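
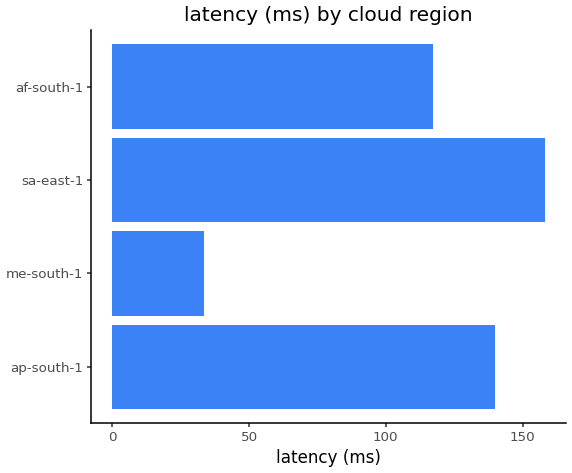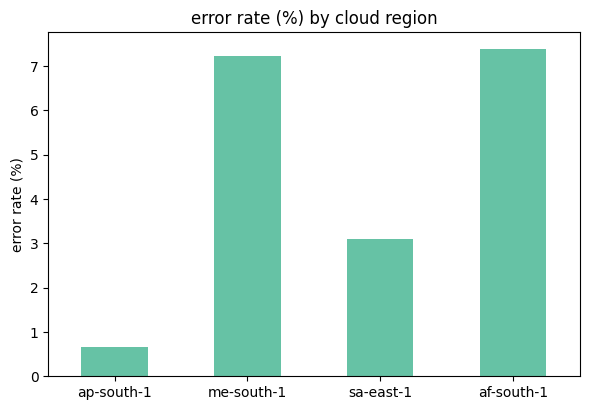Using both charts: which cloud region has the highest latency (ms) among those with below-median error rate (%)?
sa-east-1

Chart 2 median error rate (%) ≈ 5; below-median cloud regions: ap-south-1, sa-east-1. Among those, sa-east-1 has the highest latency (ms) (≈ 160).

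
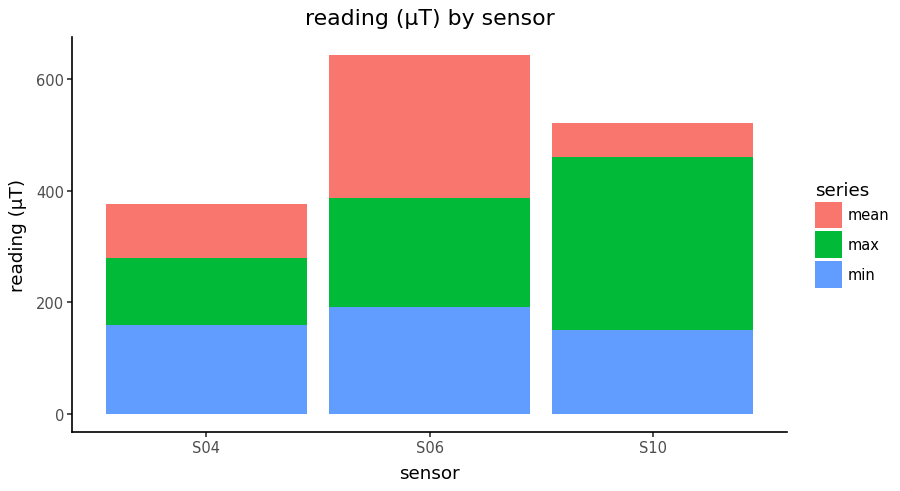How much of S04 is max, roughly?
≈ 100

max top ≈ 300, bottom ≈ 200; segment ≈ 100.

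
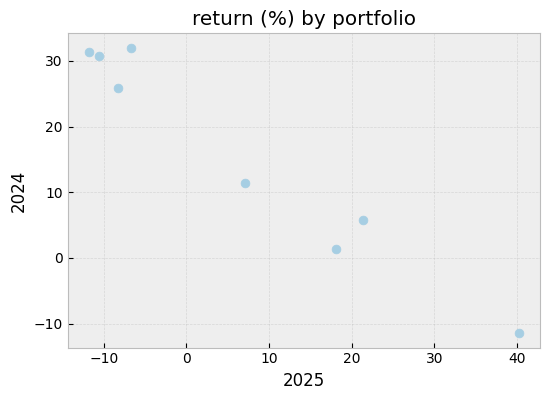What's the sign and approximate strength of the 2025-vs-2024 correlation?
Points are negatively correlated; strong (|r| ≈ 1.0).

negative, strong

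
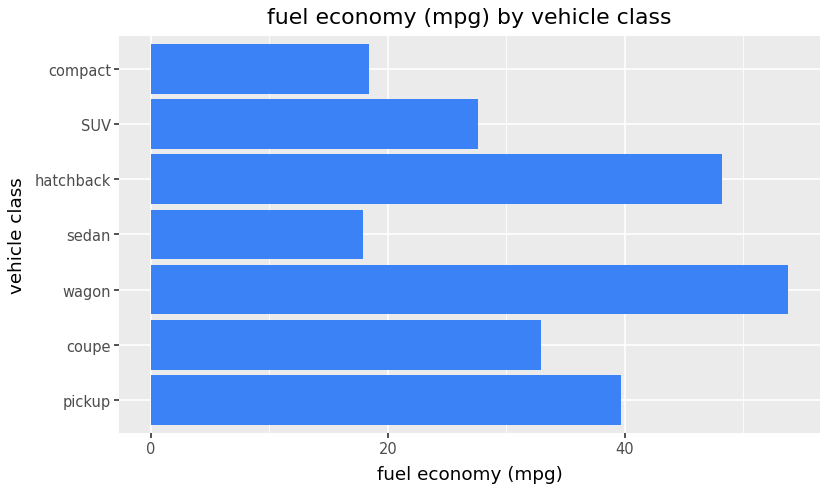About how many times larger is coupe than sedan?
≈ 1.75×

coupe ≈ 35, sedan ≈ 20; 35/20 ≈ 1.75.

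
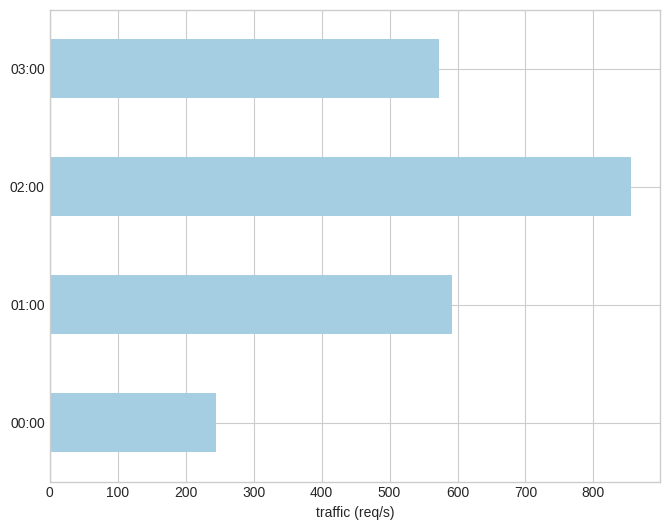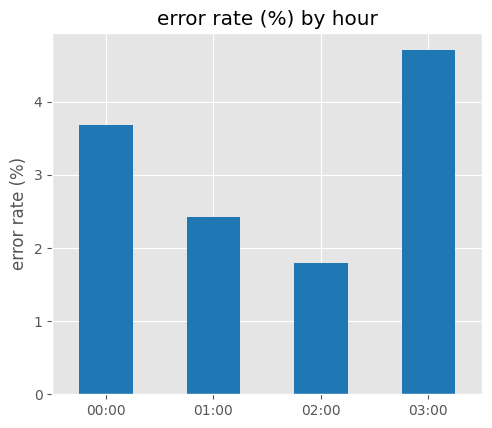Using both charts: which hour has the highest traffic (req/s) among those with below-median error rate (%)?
02:00

Chart 2 median error rate (%) ≈ 3; below-median hours: 01:00, 02:00. Among those, 02:00 has the highest traffic (req/s) (≈ 900).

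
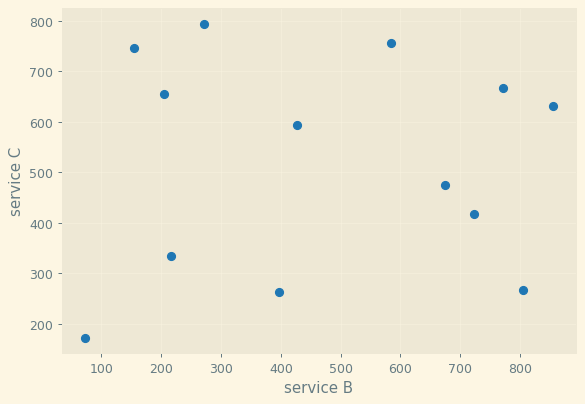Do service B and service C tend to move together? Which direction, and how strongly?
no clear correlation

Points are roughly uncorrelated; weak (|r| ≈ 0.0).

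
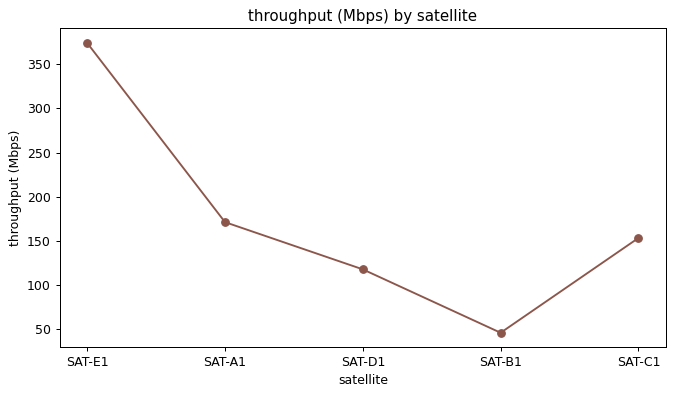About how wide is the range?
≈ 300

Max SAT-E1 ≈ 350, min SAT-B1 ≈ 50; range ≈ 300.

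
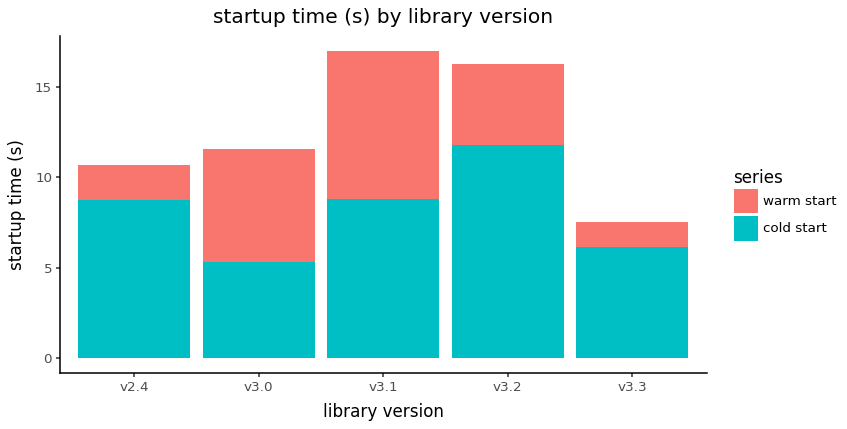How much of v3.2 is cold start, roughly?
≈ 12

cold start top ≈ 12, bottom ≈ 0; segment ≈ 12.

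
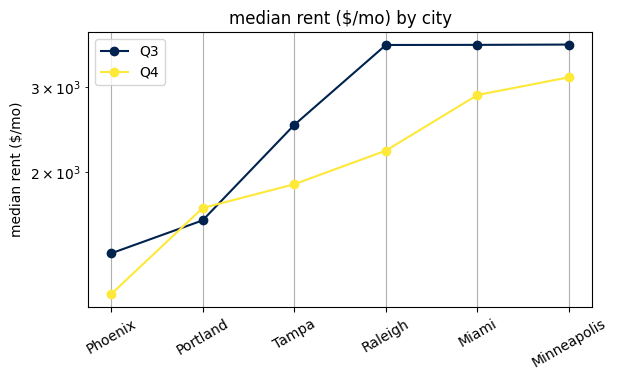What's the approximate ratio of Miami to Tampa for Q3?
Miami ≈ 3500, Tampa ≈ 2500; 3500/2500 ≈ 1.4.

≈ 1.4×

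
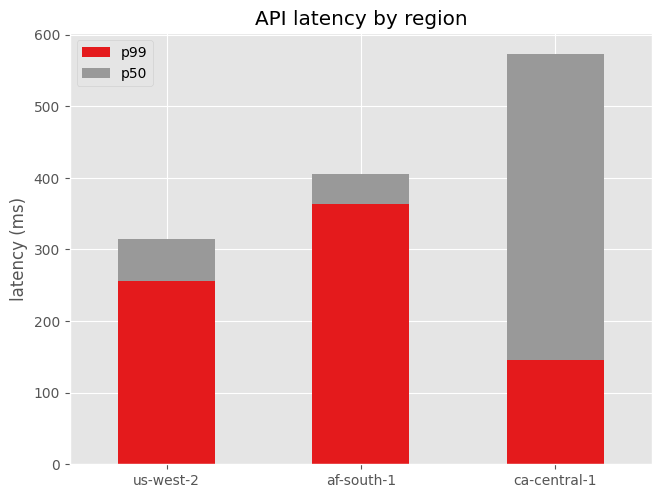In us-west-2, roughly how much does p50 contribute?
p50 top ≈ 300, bottom ≈ 250; segment ≈ 50.

≈ 50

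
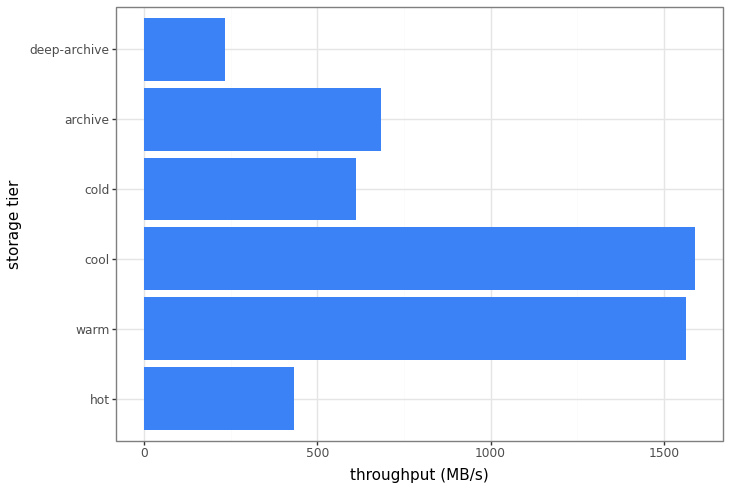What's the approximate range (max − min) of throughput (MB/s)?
Max cool ≈ 1600, min deep-archive ≈ 200; range ≈ 1400.

≈ 1400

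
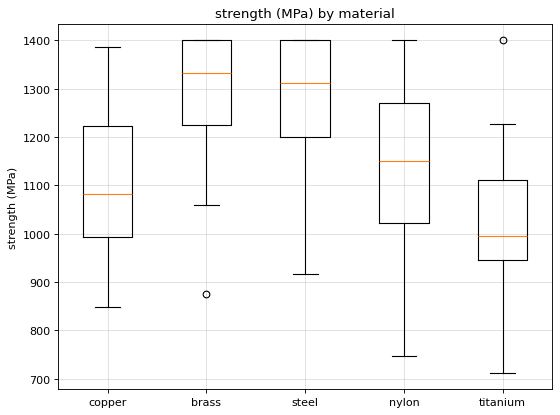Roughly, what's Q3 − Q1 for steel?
≈ 200

Q3 ≈ 1400, Q1 ≈ 1200; IQR ≈ 200.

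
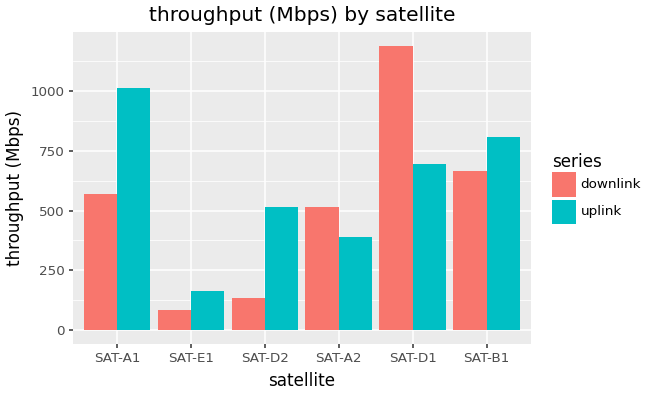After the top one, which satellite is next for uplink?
SAT-B1

Top 3 for uplink: SAT-A1 ≈ 1000, SAT-B1 ≈ 800, SAT-D1 ≈ 700.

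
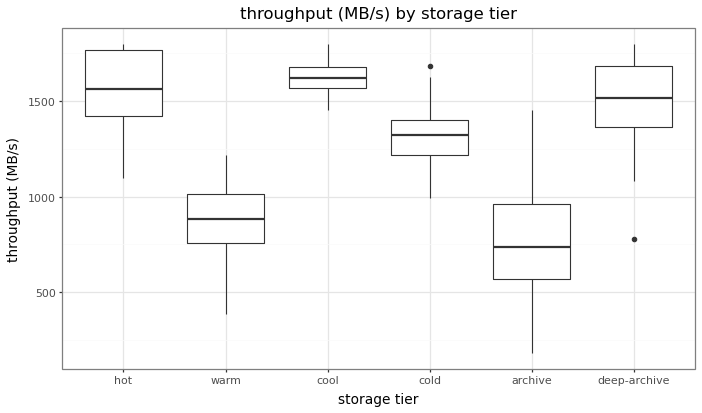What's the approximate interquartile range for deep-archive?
Q3 ≈ 1700, Q1 ≈ 1400; IQR ≈ 300.

≈ 300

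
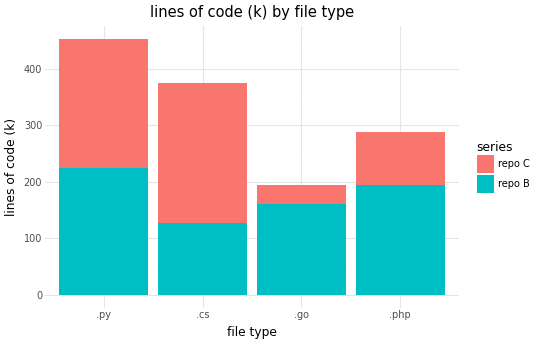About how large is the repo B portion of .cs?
≈ 150

repo B top ≈ 150, bottom ≈ 0; segment ≈ 150.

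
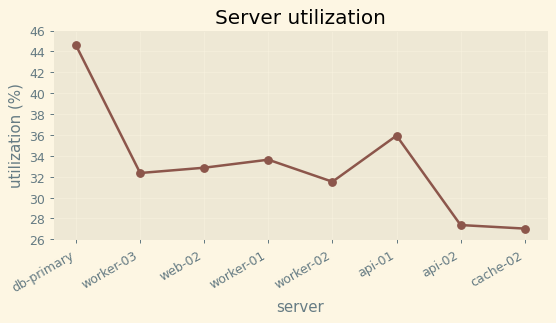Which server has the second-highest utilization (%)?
api-01

Top 3: db-primary ≈ 44, api-01 ≈ 36, worker-01 ≈ 34.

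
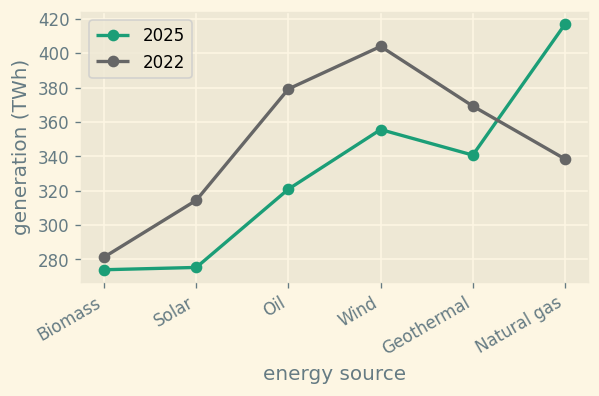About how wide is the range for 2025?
Max Natural gas ≈ 420, min Biomass ≈ 280; range ≈ 140.

≈ 140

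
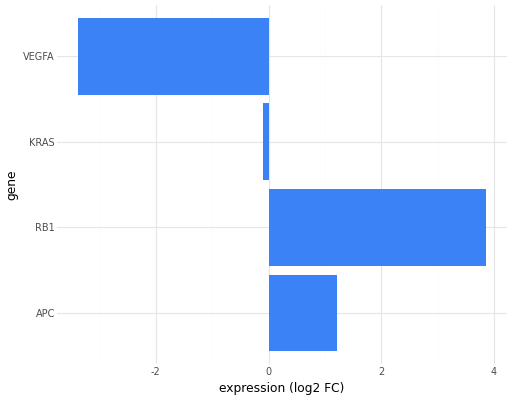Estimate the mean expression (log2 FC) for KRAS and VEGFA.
≈ -2

(0 + -3) / 2 ≈ -2.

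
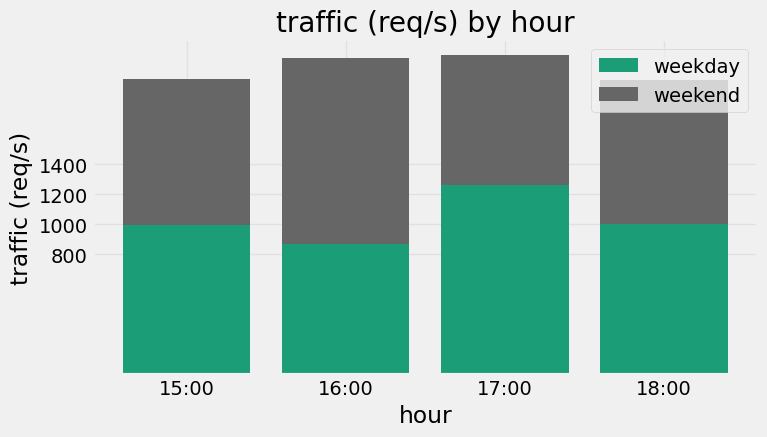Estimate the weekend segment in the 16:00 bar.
≈ 1400

weekend top ≈ 2200, bottom ≈ 800; segment ≈ 1400.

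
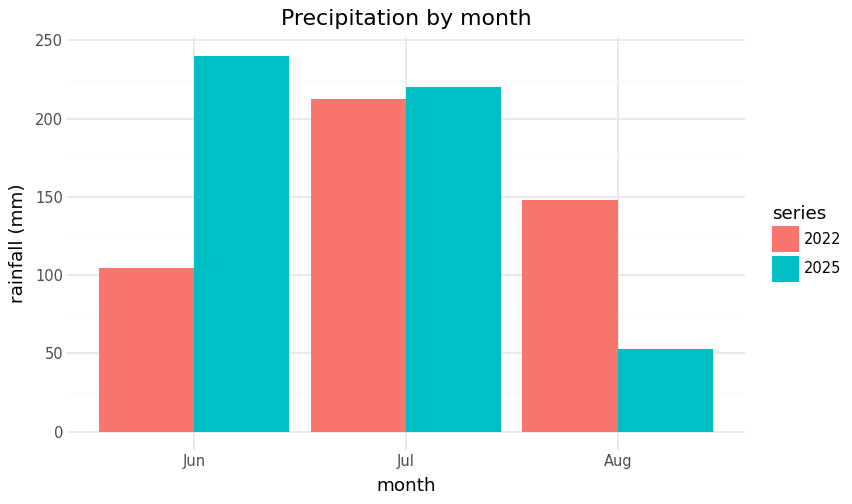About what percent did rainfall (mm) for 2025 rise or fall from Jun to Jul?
Jun ≈ 250, Jul ≈ 225; (225 − 250) / 250 ≈ -10%.

≈ -10%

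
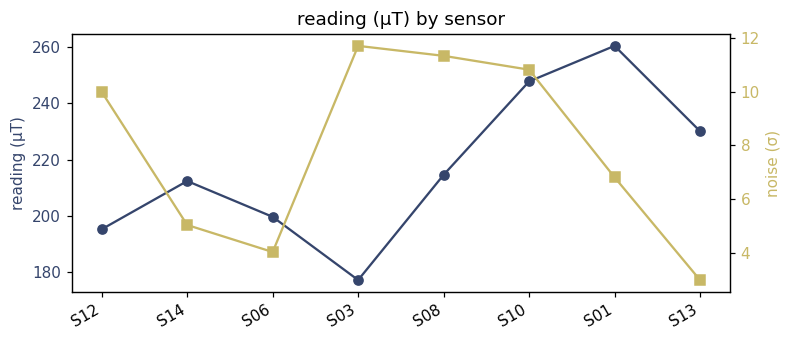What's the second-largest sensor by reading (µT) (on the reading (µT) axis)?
Top 3 (on the reading (µT) axis): S01 ≈ 260, S10 ≈ 250, S13 ≈ 230.

S10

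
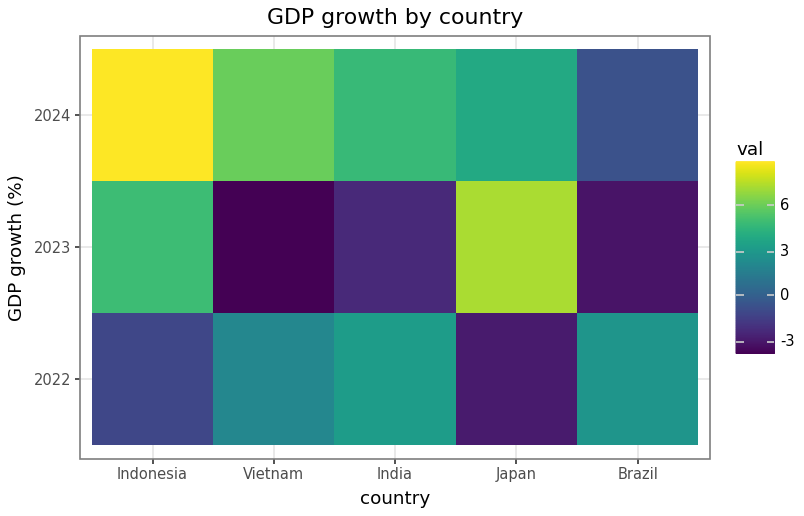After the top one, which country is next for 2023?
Indonesia

Top 3 for 2023: Japan ≈ 8, Indonesia ≈ 4, India ≈ -2.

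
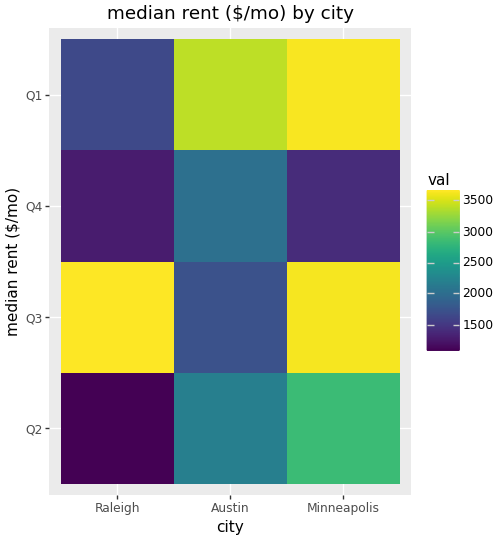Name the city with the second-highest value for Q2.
Top 3 for Q2: Minneapolis ≈ 3000, Austin ≈ 2000, Raleigh ≈ 1000.

Austin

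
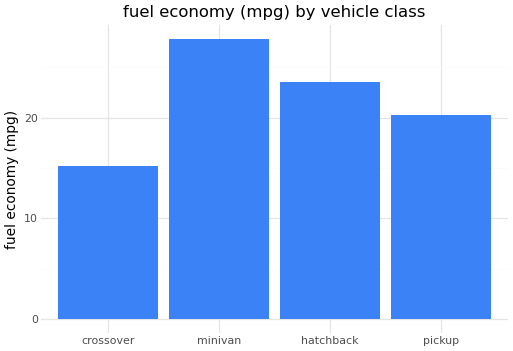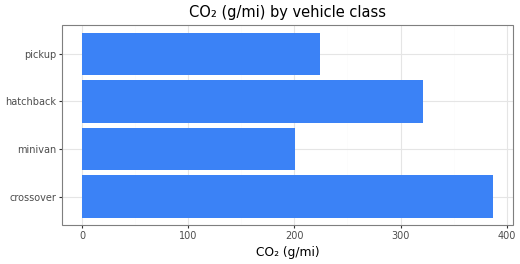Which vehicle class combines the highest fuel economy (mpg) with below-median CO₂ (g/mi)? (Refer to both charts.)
Chart 2 median CO₂ (g/mi) ≈ 250; below-median vehicle classes: minivan, pickup. Among those, minivan has the highest fuel economy (mpg) (≈ 30).

minivan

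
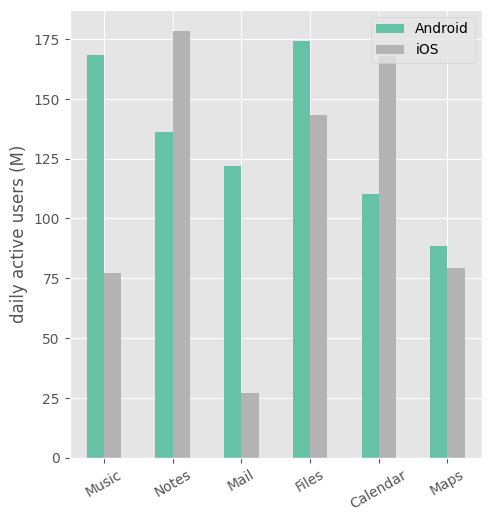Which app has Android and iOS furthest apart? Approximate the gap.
Mail: Android ≈ 120, iOS ≈ 20 → gap ≈ 100. Next-largest (Music) is only ≈ 80.

Mail, ≈ 100 M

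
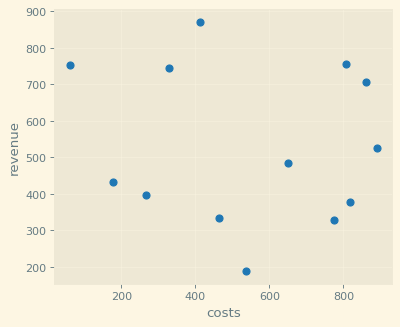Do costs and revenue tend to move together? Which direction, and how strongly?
no clear correlation

Points are roughly uncorrelated; weak (|r| ≈ 0.1).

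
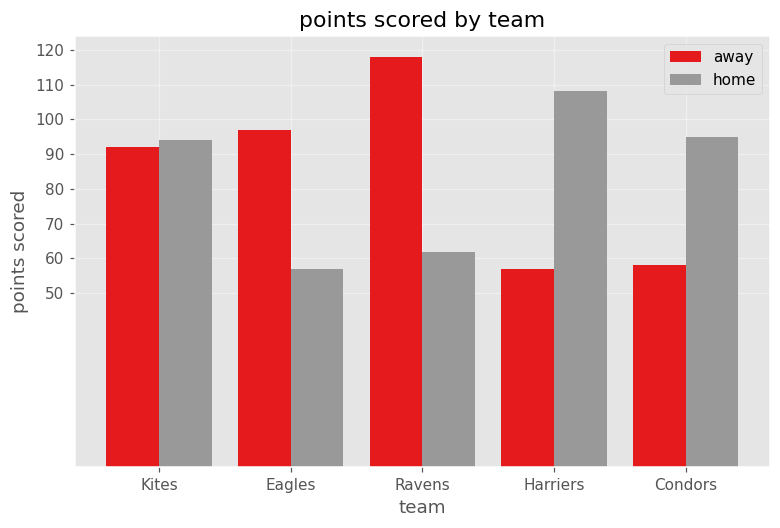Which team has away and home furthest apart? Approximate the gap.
Ravens: away ≈ 120, home ≈ 60 → gap ≈ 60. Next-largest (Harriers) is only ≈ 50.

Ravens, ≈ 60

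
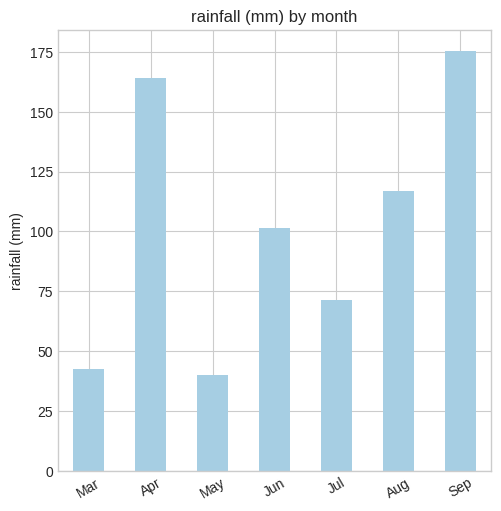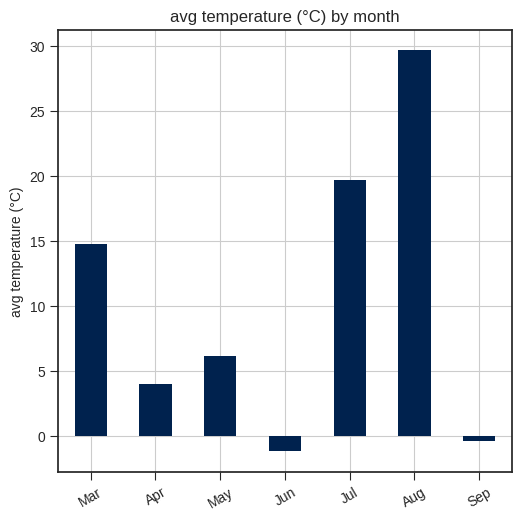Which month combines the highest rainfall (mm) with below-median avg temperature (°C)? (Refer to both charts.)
Sep

Chart 2 median avg temperature (°C) ≈ 5; below-median months: Apr, Jun, Sep. Among those, Sep has the highest rainfall (mm) (≈ 180).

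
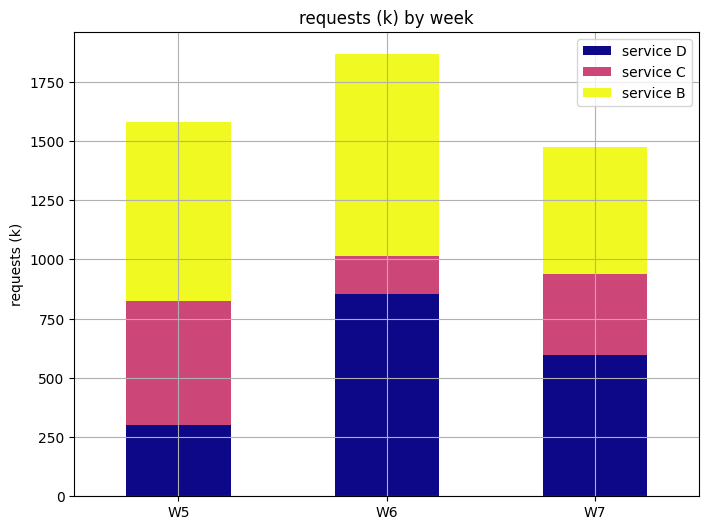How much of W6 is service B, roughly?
service B top ≈ 1800, bottom ≈ 1000; segment ≈ 800.

≈ 800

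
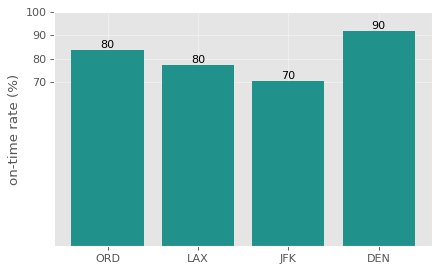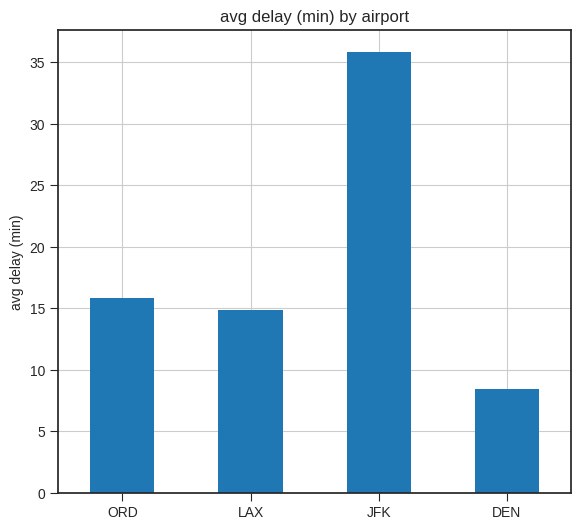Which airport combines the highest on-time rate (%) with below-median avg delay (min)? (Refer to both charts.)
Chart 2 median avg delay (min) ≈ 15; below-median airports: LAX, DEN. Among those, DEN has the highest on-time rate (%) (≈ 90).

DEN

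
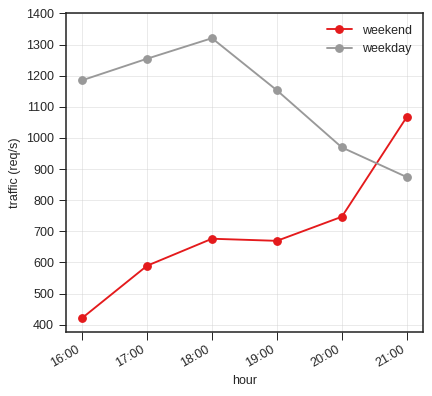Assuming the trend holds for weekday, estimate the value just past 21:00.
≈ 750

Last three: 1200, 1000, 900 → slope ≈ -150/step → next ≈ 750.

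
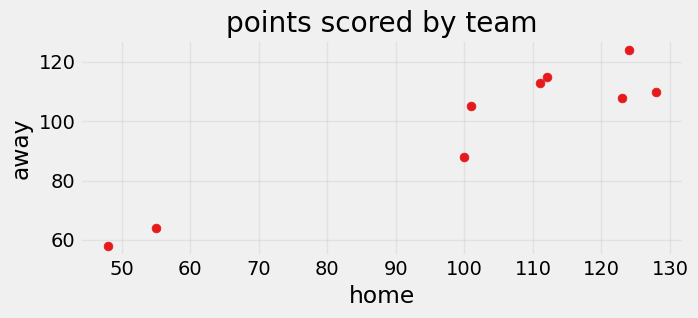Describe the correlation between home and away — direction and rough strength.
Points are positively correlated; strong (|r| ≈ 0.9).

positive, strong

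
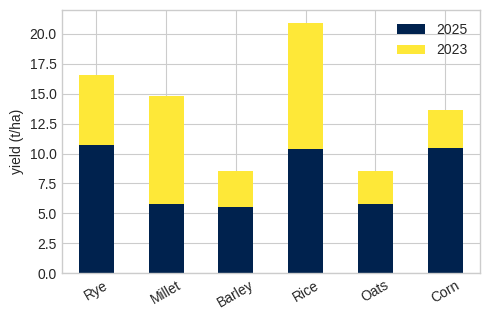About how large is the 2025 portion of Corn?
≈ 10

2025 top ≈ 10, bottom ≈ 0; segment ≈ 10.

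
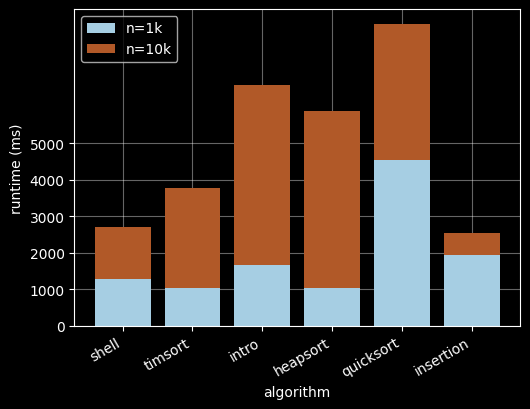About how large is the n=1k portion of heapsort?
n=1k top ≈ 1000, bottom ≈ 0; segment ≈ 1000.

≈ 1000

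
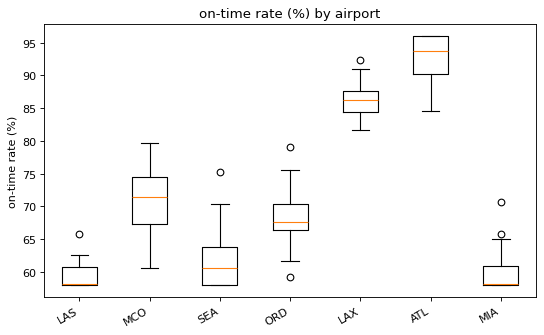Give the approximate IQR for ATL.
≈ 5

Q3 ≈ 95, Q1 ≈ 90; IQR ≈ 5.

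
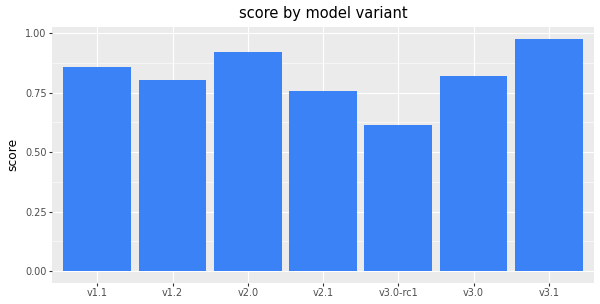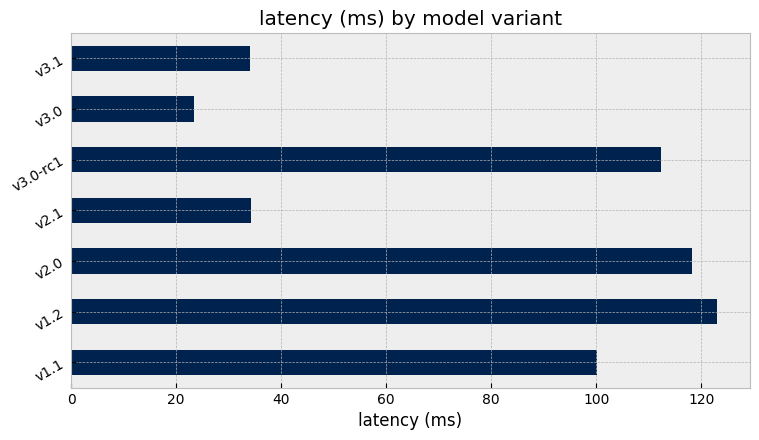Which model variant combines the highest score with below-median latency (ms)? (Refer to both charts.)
v3.1

Chart 2 median latency (ms) ≈ 100; below-median model variants: v2.1, v3.0, v3.1. Among those, v3.1 has the highest score (≈ 1).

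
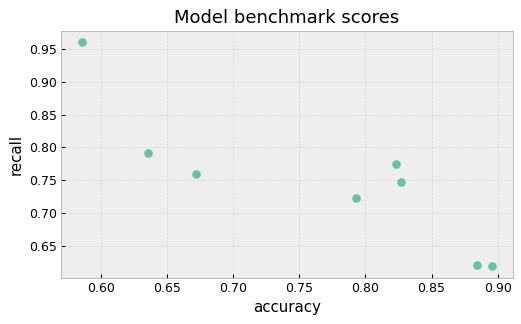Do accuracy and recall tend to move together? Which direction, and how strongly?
negative, strong

Points are negatively correlated; strong (|r| ≈ 0.9).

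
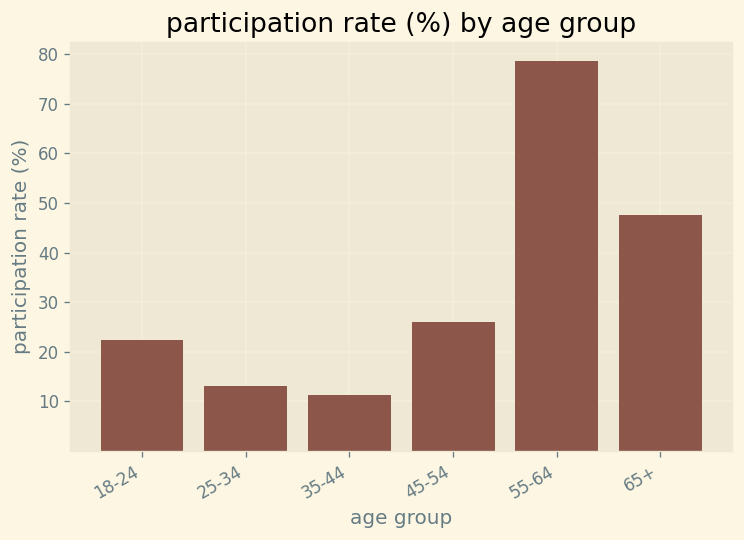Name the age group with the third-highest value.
Top 4: 55-64 ≈ 80, 65+ ≈ 50, 45-54 ≈ 30, 18-24 ≈ 20.

45-54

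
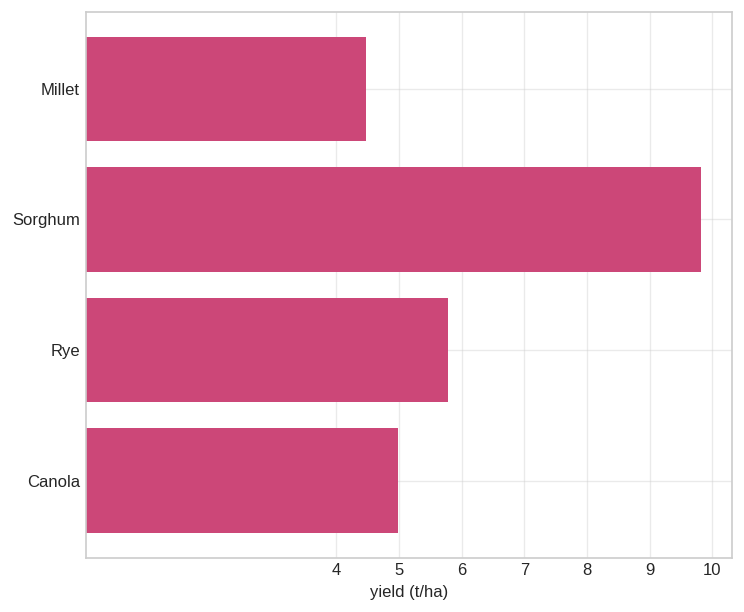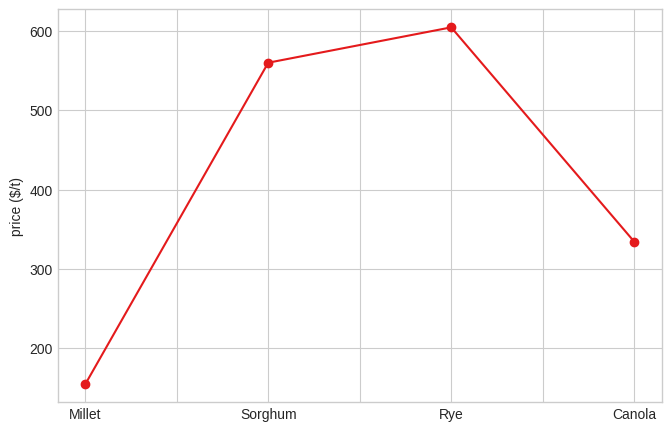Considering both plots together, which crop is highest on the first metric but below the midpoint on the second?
Chart 2 median price ($/t) ≈ 400; below-median crops: Millet, Canola. Among those, Canola has the highest yield (t/ha) (≈ 5).

Canola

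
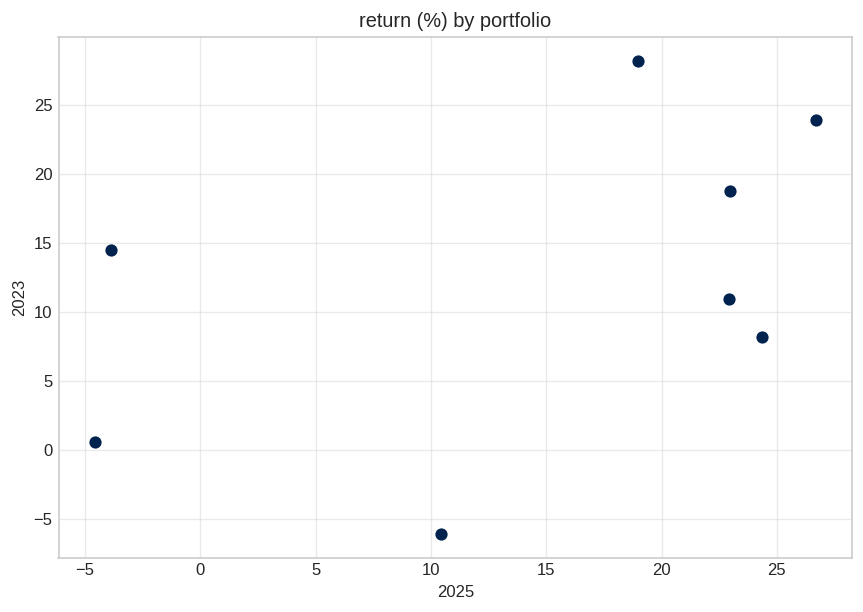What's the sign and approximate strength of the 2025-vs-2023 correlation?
positive, moderate

Points are positively correlated; moderate (|r| ≈ 0.5).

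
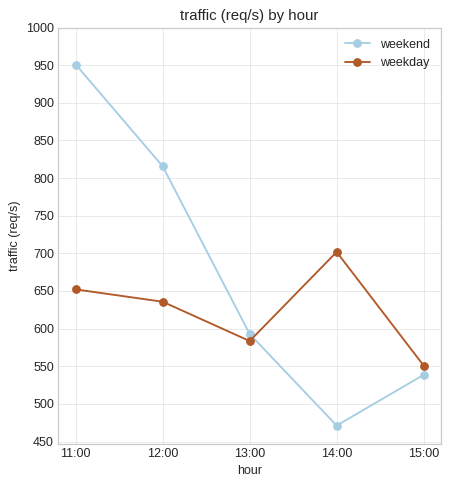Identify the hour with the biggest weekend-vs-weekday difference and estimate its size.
11:00: weekend ≈ 950, weekday ≈ 650 → gap ≈ 300. Next-largest (14:00) is only ≈ 250.

11:00, ≈ 300 req/s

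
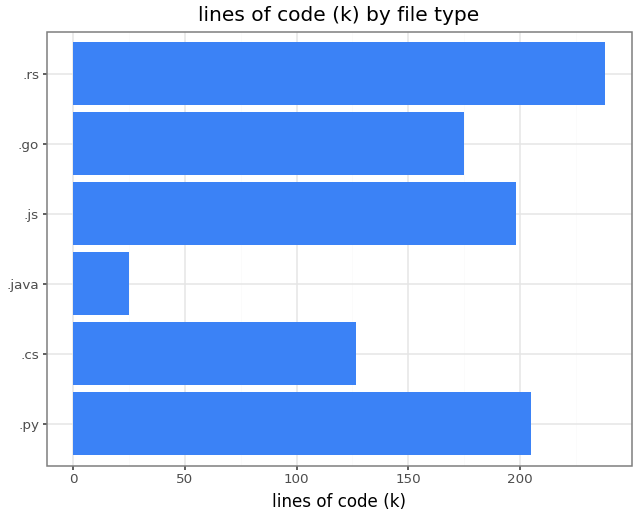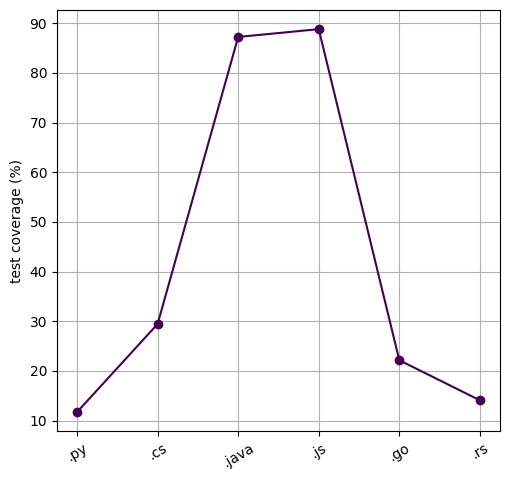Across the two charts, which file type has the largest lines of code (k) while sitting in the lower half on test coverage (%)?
Chart 2 median test coverage (%) ≈ 30; below-median file types: .py, .go, .rs. Among those, .rs has the highest lines of code (k) (≈ 250).

.rs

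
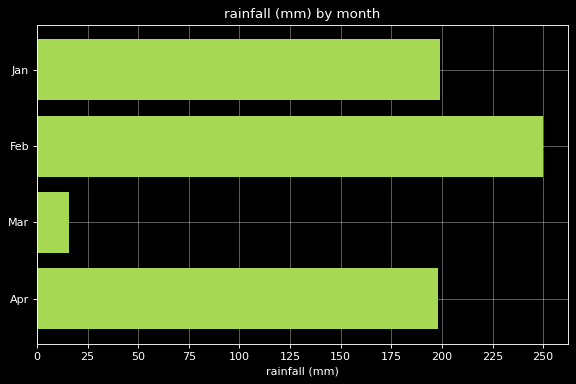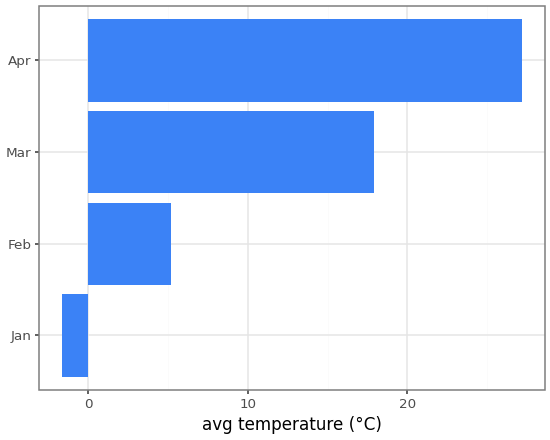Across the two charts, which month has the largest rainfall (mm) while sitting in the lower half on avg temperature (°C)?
Chart 2 median avg temperature (°C) ≈ 10; below-median months: Jan, Feb. Among those, Feb has the highest rainfall (mm) (≈ 250).

Feb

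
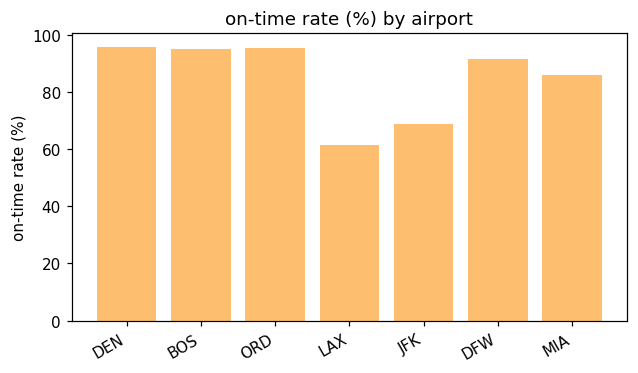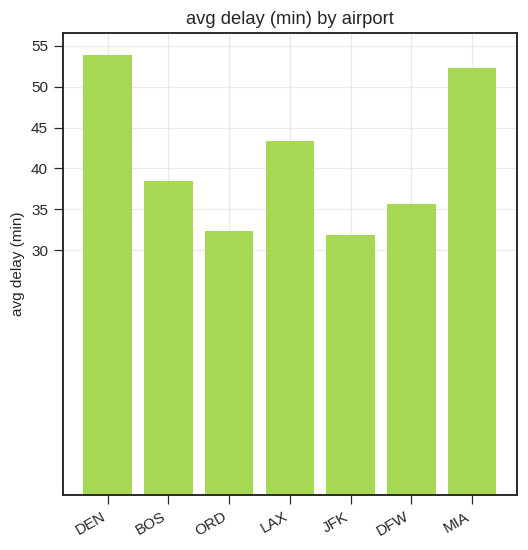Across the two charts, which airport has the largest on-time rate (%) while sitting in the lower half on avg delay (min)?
ORD

Chart 2 median avg delay (min) ≈ 40; below-median airports: ORD, JFK, DFW. Among those, ORD has the highest on-time rate (%) (≈ 100).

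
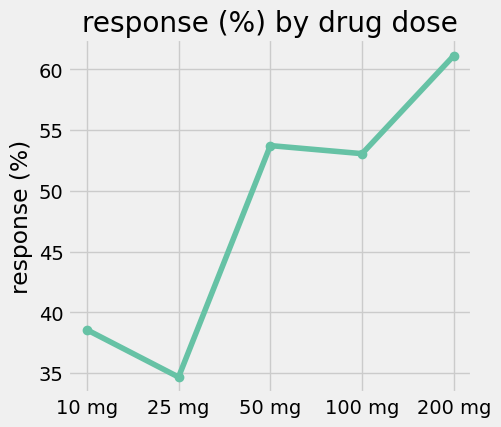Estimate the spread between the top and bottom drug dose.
Max 200 mg ≈ 60, min 25 mg ≈ 35; range ≈ 25.

≈ 25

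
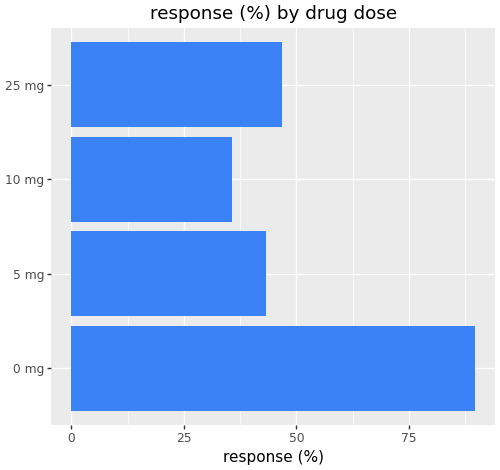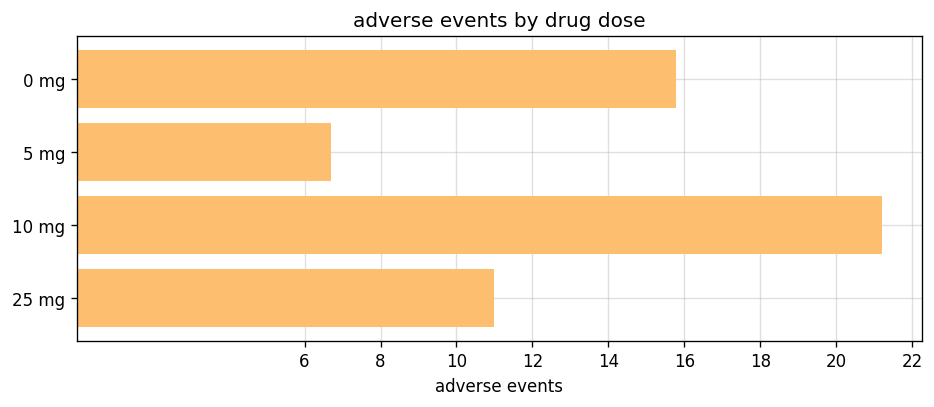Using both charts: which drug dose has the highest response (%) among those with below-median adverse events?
25 mg

Chart 2 median adverse events ≈ 14; below-median drug doses: 5 mg, 25 mg. Among those, 25 mg has the highest response (%) (≈ 50).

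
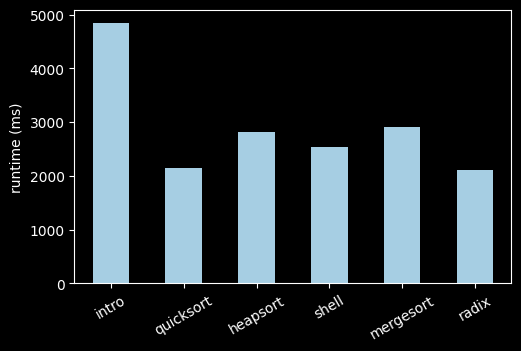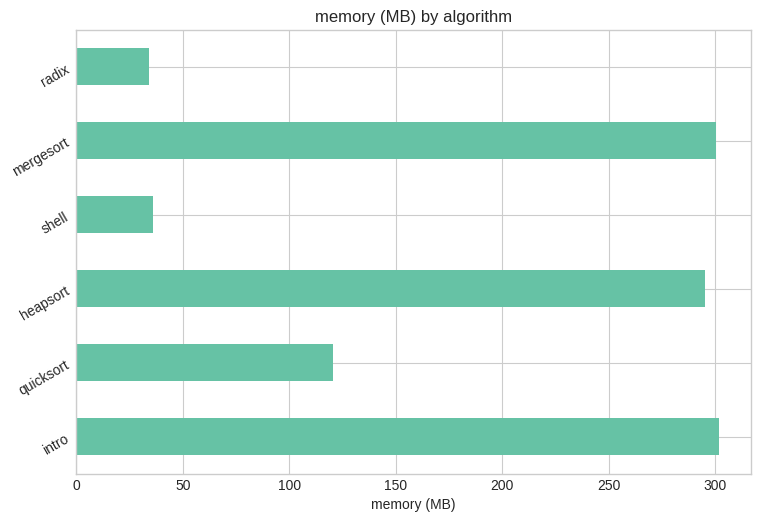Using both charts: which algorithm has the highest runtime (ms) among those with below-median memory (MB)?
Chart 2 median memory (MB) ≈ 200; below-median algorithms: quicksort, shell, radix. Among those, shell has the highest runtime (ms) (≈ 2500).

shell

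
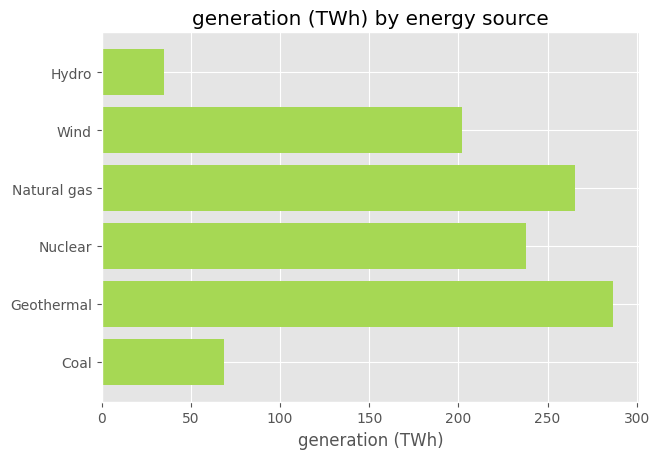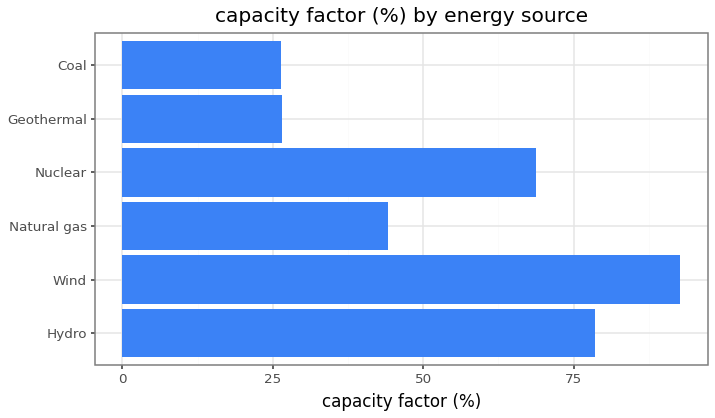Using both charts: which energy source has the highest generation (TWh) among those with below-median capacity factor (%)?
Geothermal

Chart 2 median capacity factor (%) ≈ 60; below-median energy sources: Natural gas, Geothermal, Coal. Among those, Geothermal has the highest generation (TWh) (≈ 300).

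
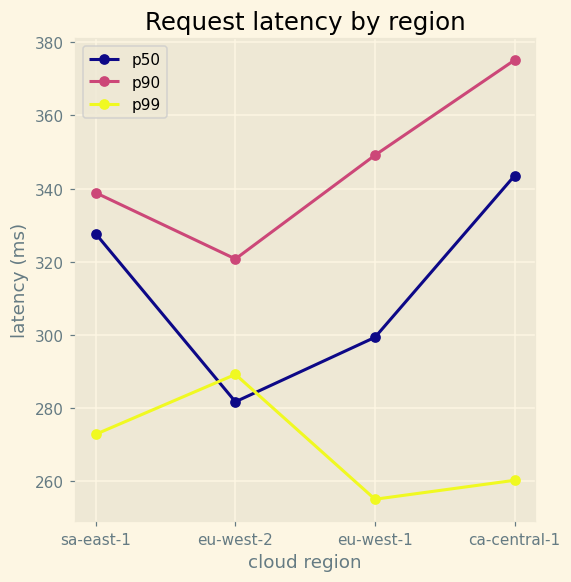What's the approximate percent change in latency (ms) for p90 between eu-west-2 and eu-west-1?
≈ +9.4%

eu-west-2 ≈ 320, eu-west-1 ≈ 350; (350 − 320) / 320 ≈ +9.4%.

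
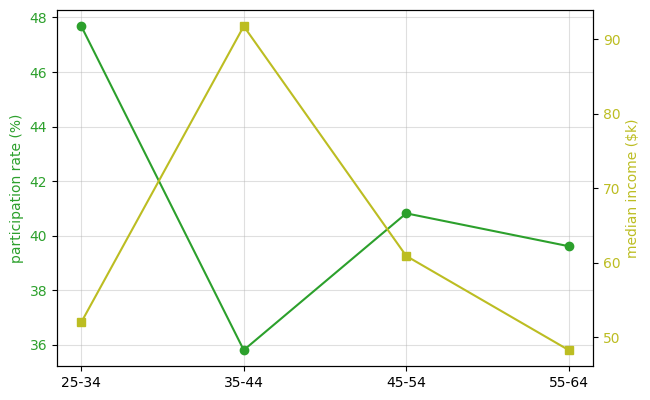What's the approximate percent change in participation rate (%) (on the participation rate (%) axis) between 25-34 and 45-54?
≈ -14.6%

25-34 ≈ 48, 45-54 ≈ 41; (41 − 48) / 48 ≈ -14.6%.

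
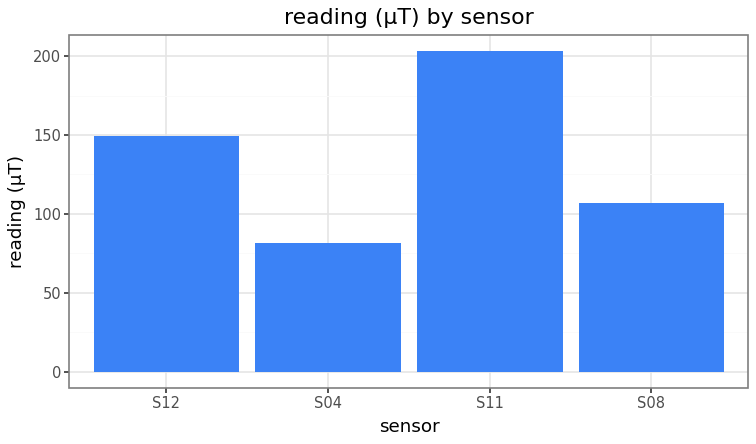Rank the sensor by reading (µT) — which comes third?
S08

Top 4: S11 ≈ 200, S12 ≈ 140, S08 ≈ 100, S04 ≈ 80.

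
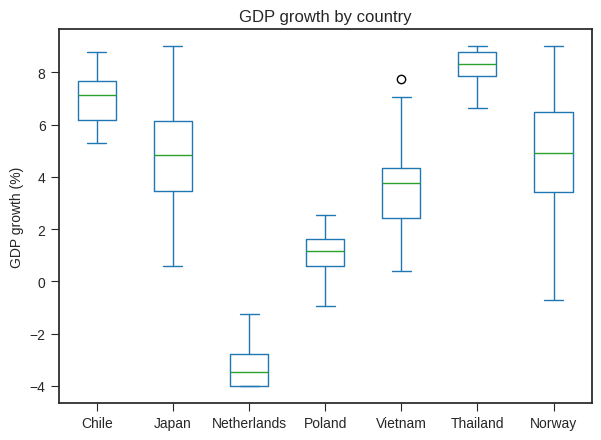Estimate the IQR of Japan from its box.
≈ 3

Q3 ≈ 6, Q1 ≈ 3; IQR ≈ 3.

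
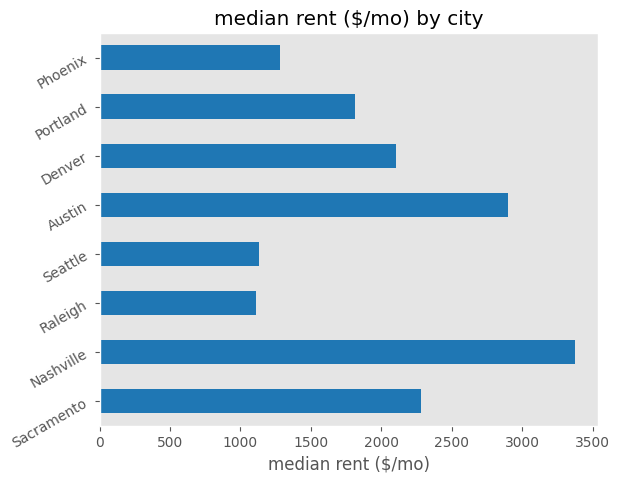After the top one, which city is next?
Austin

Top 3: Nashville ≈ 3500, Austin ≈ 3000, Sacramento ≈ 2500.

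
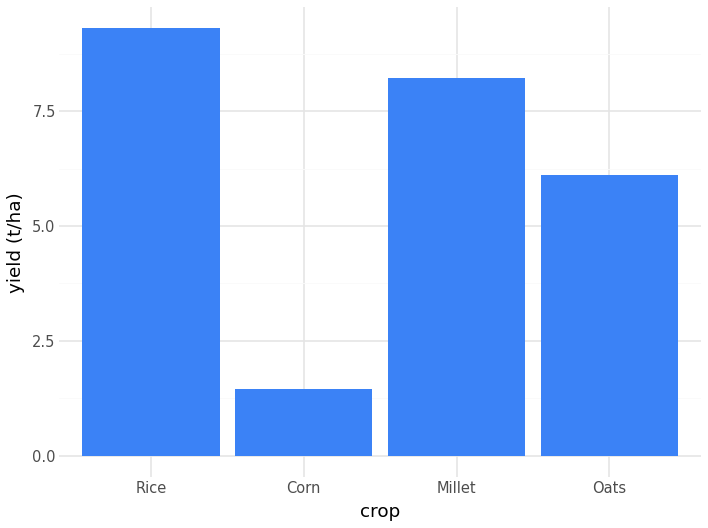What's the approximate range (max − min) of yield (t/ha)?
Max Rice ≈ 9, min Corn ≈ 1; range ≈ 8.

≈ 8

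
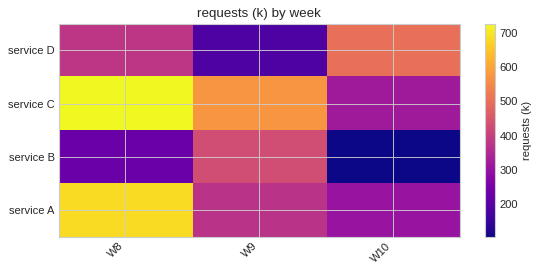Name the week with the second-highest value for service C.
Top 3 for service C: W8 ≈ 700, W9 ≈ 600, W10 ≈ 300.

W9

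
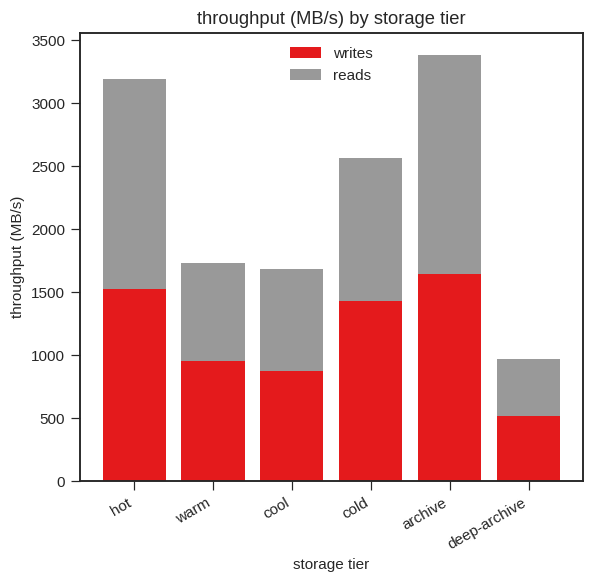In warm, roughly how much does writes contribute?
writes top ≈ 1000, bottom ≈ 0; segment ≈ 1000.

≈ 1000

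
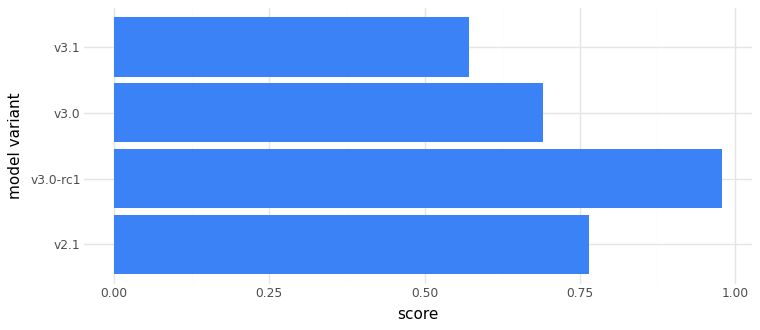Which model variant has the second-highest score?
v2.1

Top 3: v3.0-rc1 ≈ 1.0, v2.1 ≈ 0.8, v3.0 ≈ 0.7.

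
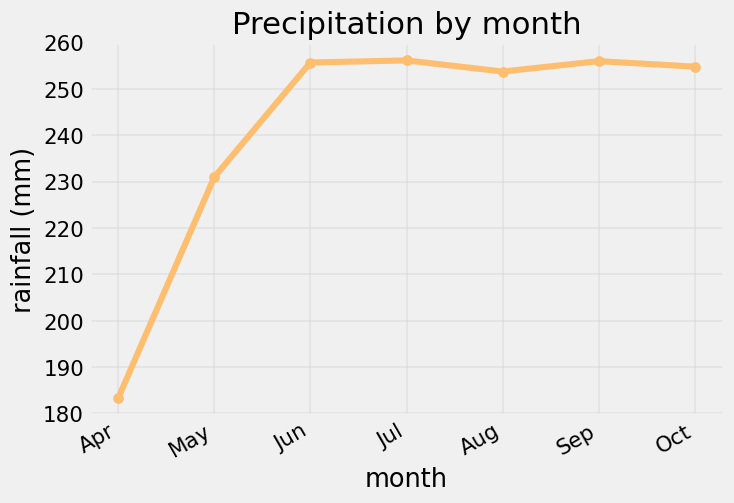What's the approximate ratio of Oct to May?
Oct ≈ 250, May ≈ 230; 250/230 ≈ 1.09.

≈ 1.09×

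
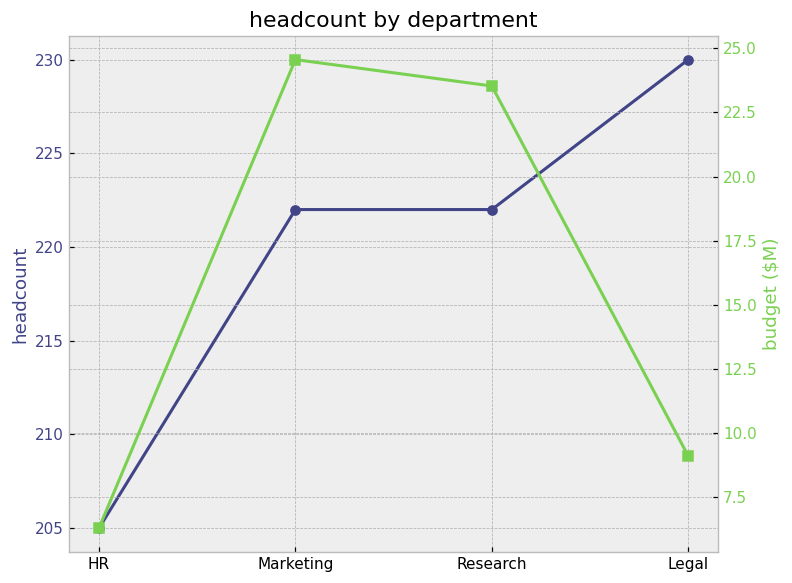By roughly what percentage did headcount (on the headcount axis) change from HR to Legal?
≈ +12.2%

HR ≈ 205, Legal ≈ 230; (230 − 205) / 205 ≈ +12.2%.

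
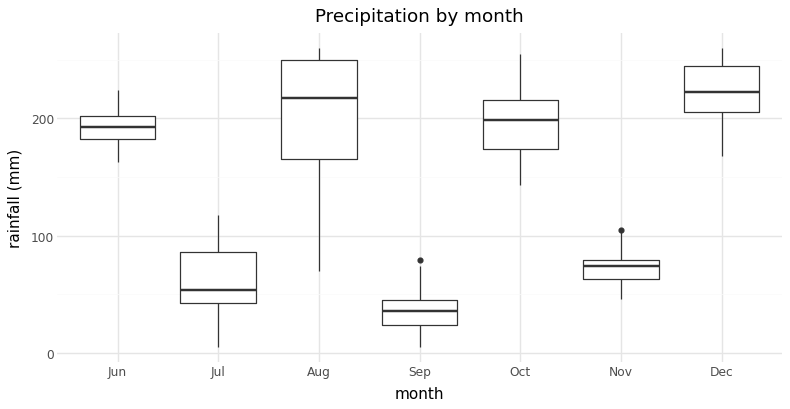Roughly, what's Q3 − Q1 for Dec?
≈ 40

Q3 ≈ 240, Q1 ≈ 200; IQR ≈ 40.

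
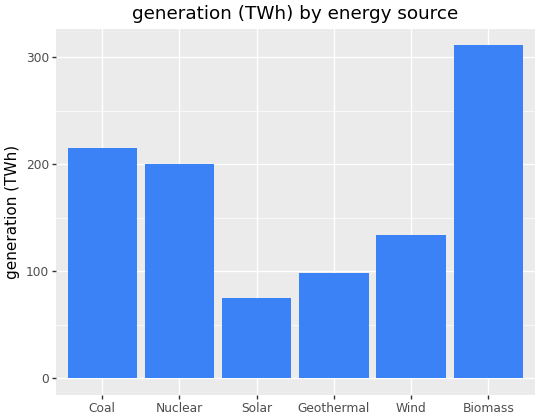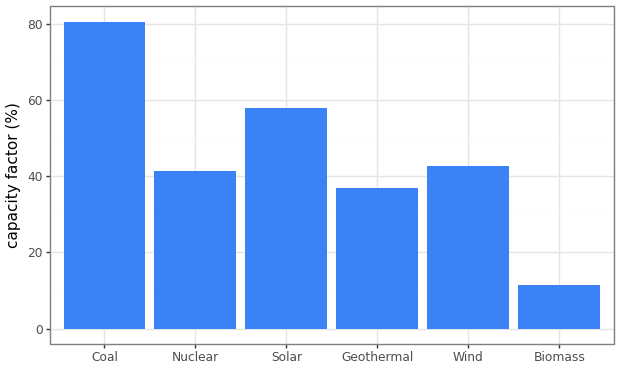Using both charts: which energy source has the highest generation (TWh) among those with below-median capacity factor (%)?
Biomass

Chart 2 median capacity factor (%) ≈ 40; below-median energy sources: Nuclear, Geothermal, Biomass. Among those, Biomass has the highest generation (TWh) (≈ 300).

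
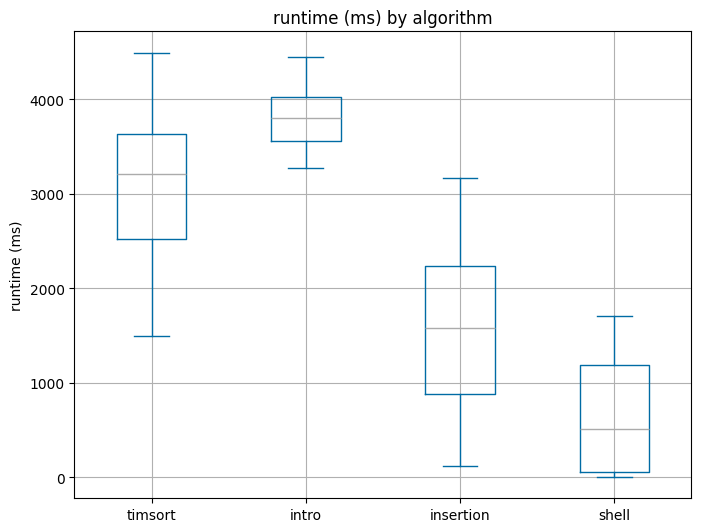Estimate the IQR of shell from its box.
≈ 1000

Q3 ≈ 1000, Q1 ≈ 0; IQR ≈ 1000.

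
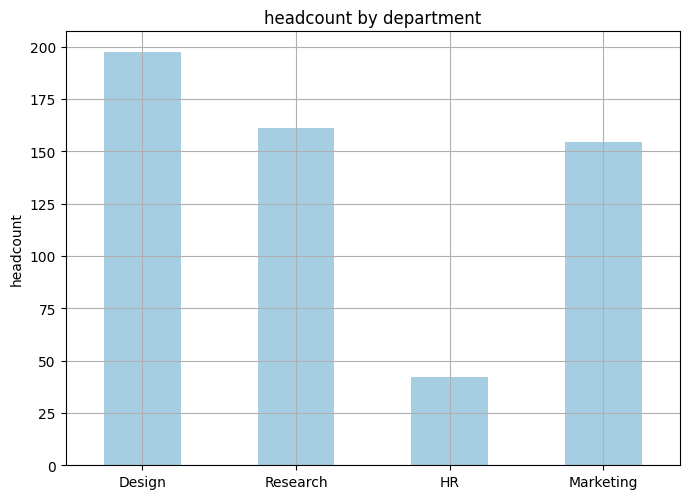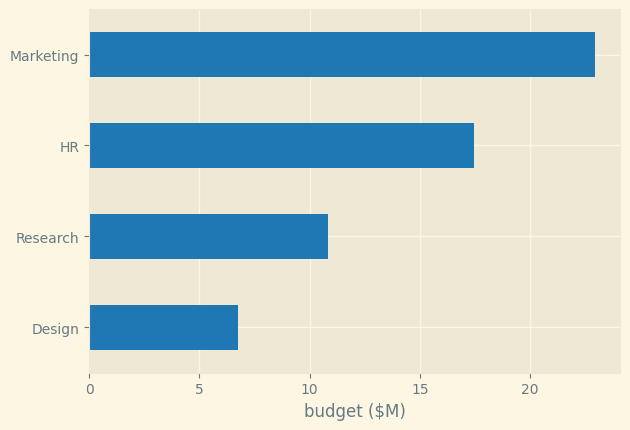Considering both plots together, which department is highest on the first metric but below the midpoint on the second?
Design

Chart 2 median budget ($M) ≈ 15; below-median departments: Design, Research. Among those, Design has the highest headcount (≈ 200).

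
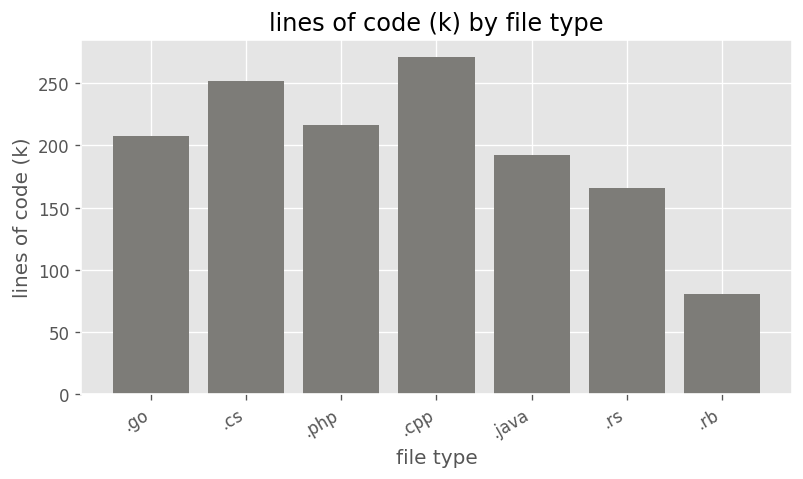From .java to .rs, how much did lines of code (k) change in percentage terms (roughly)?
.java ≈ 200, .rs ≈ 175; (175 − 200) / 200 ≈ -12.5%.

≈ -12.5%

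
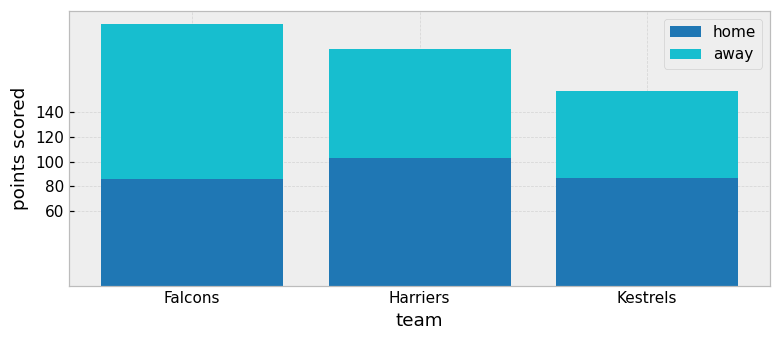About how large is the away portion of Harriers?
≈ 100

away top ≈ 200, bottom ≈ 100; segment ≈ 100.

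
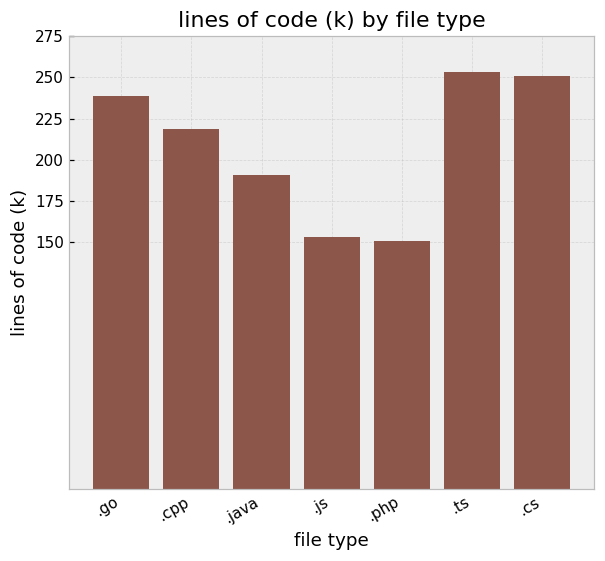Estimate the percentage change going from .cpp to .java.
≈ -11.1%

.cpp ≈ 225, .java ≈ 200; (200 − 225) / 225 ≈ -11.1%.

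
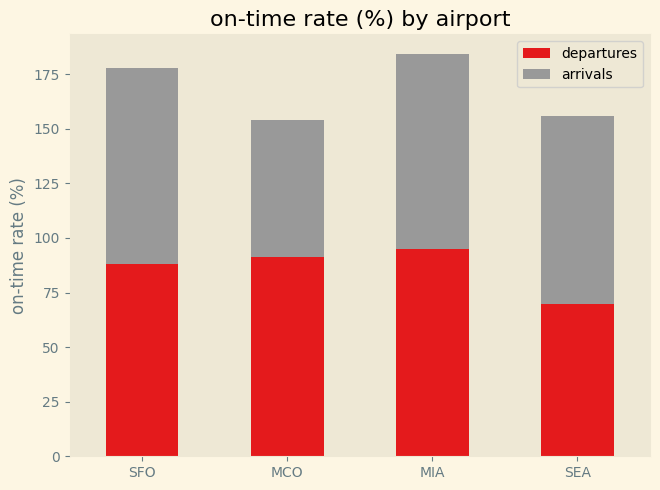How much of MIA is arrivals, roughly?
arrivals top ≈ 180, bottom ≈ 100; segment ≈ 80.

≈ 80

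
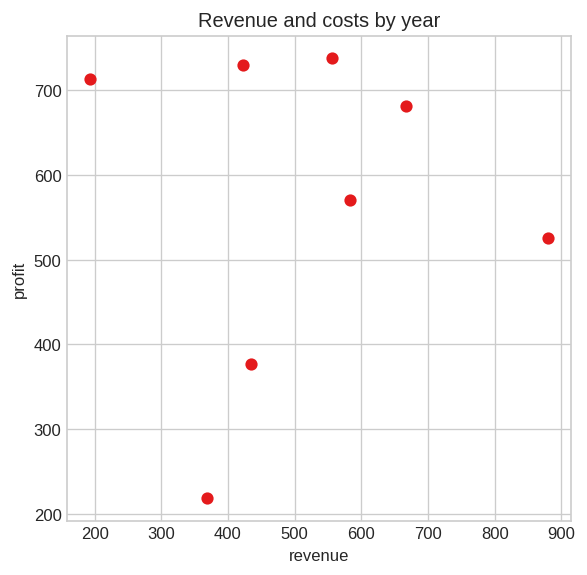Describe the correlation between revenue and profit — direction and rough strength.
no clear correlation

Points are roughly uncorrelated; weak (|r| ≈ 0.1).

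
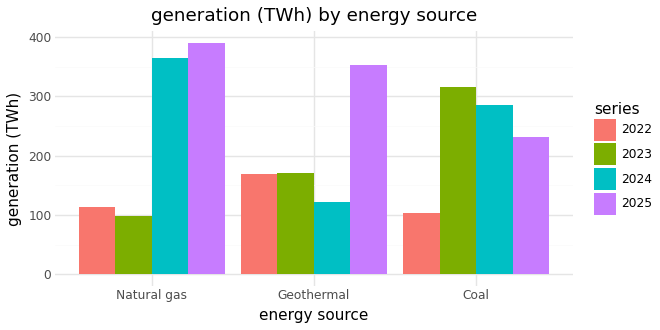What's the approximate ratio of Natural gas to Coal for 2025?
Natural gas ≈ 400, Coal ≈ 250; 400/250 ≈ 1.6.

≈ 1.6×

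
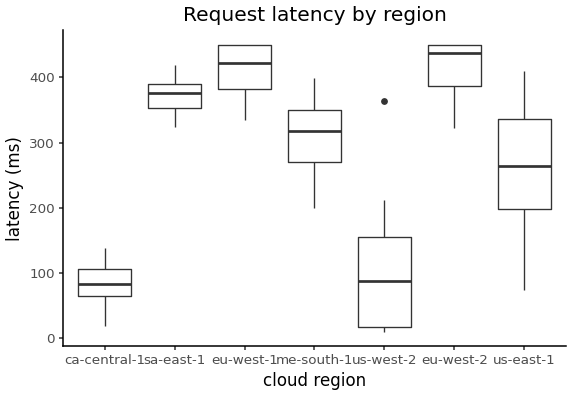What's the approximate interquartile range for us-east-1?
≈ 150

Q3 ≈ 350, Q1 ≈ 200; IQR ≈ 150.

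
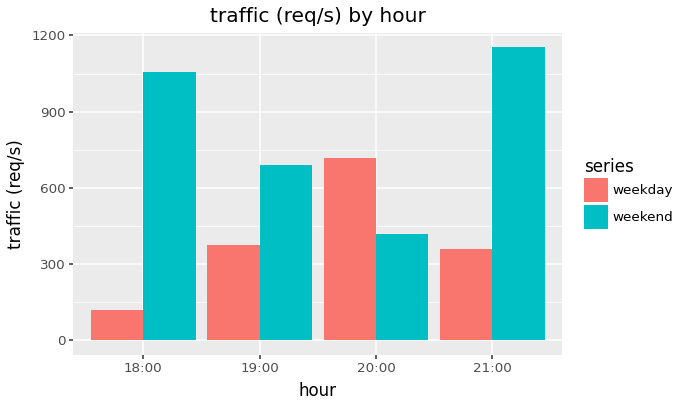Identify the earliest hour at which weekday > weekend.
19:00: weekday ≈ 400 vs weekend ≈ 700 (not yet); 20:00: weekday ≈ 700 vs weekend ≈ 400 (first crossover).

20:00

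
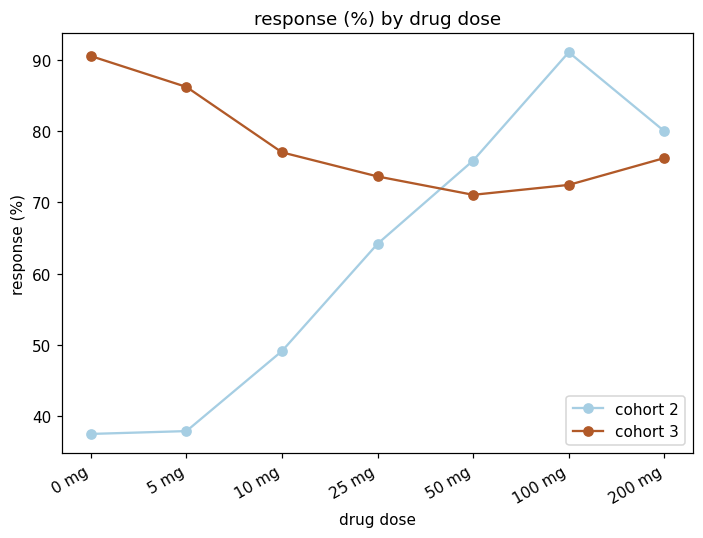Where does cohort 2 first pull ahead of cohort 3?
25 mg: cohort 2 ≈ 65 vs cohort 3 ≈ 75 (not yet); 50 mg: cohort 2 ≈ 75 vs cohort 3 ≈ 70 (first crossover).

50 mg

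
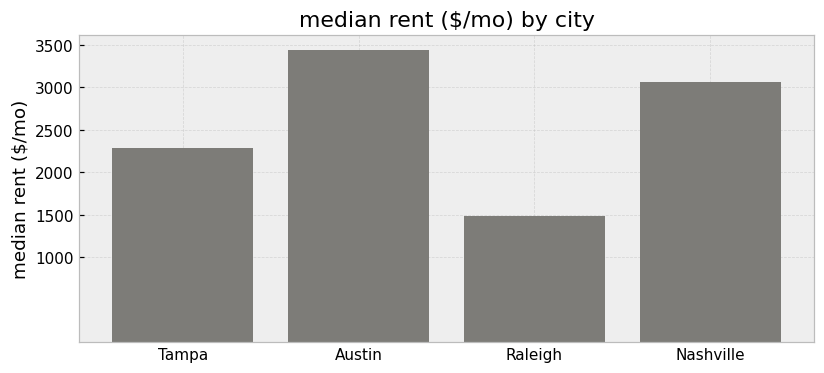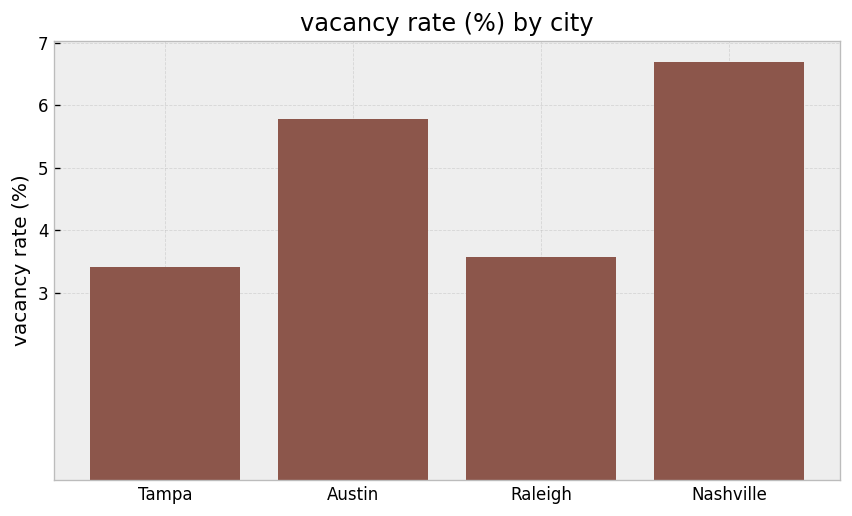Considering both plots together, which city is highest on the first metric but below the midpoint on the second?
Tampa

Chart 2 median vacancy rate (%) ≈ 5; below-median cities: Tampa, Raleigh. Among those, Tampa has the highest median rent ($/mo) (≈ 2500).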